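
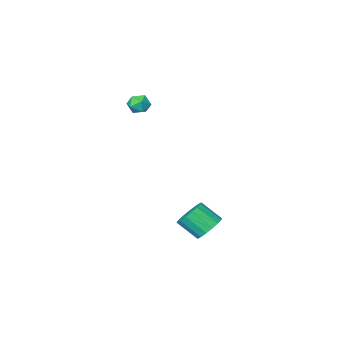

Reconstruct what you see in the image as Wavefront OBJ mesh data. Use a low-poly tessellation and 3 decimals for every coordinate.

v -2.666 -3.057 2.798
v -2.103 -3.015 3.145
v -2.337 -3.985 2.375
v -1.774 -3.943 2.722
v -2.348 -4.053 3.034
v -2.551 -3.479 3.295
v -1.889 -3.521 2.225
v -2.092 -2.947 2.486
v -1.623 -3.302 2.79
v -1.907 -3.63 3.291
v -2.533 -3.37 2.229
v -2.817 -3.698 2.73
v -3.545 1.04 -4.18
v -2.81 1.176 -4.604
v -2.139 0.356 -3.704
v -2.875 0.22 -3.28
v -2.819 1.477 -4.324
v -2.148 0.657 -3.424
v -2.994 1.678 -4.01
v -2.323 0.858 -3.11
v -3.296 1.732 -3.735
v -2.625 0.913 -2.835
v -3.655 1.628 -3.563
v -2.984 0.809 -2.663
v -3.989 1.39 -3.531
v -3.318 0.57 -2.631
v -4.221 1.071 -3.649
v -3.55 0.251 -2.748
v -4.298 0.745 -3.888
v -3.627 -0.075 -2.987
v -4.203 0.486 -4.194
v -3.533 -0.333 -3.293
v -3.958 0.355 -4.497
v -3.287 -0.465 -3.596
v -3.618 0.38 -4.727
v -2.947 -0.44 -3.827
v -3.261 0.557 -4.832
v -2.59 -0.263 -3.932
v -2.969 0.844 -4.788
v -2.299 0.024 -3.888
f 1 12 6
f 1 6 2
f 1 2 8
f 1 8 11
f 1 11 12
f 2 6 10
f 6 12 5
f 12 11 3
f 11 8 7
f 8 2 9
f 4 10 5
f 4 5 3
f 4 3 7
f 4 7 9
f 4 9 10
f 5 10 6
f 3 5 12
f 7 3 11
f 9 7 8
f 10 9 2
f 14 13 17
f 14 17 15
f 15 17 18
f 15 18 16
f 17 13 19
f 17 19 18
f 18 19 20
f 18 20 16
f 19 13 21
f 19 21 20
f 20 21 22
f 20 22 16
f 21 13 23
f 21 23 22
f 22 23 24
f 22 24 16
f 23 13 25
f 23 25 24
f 24 25 26
f 24 26 16
f 25 13 27
f 25 27 26
f 26 27 28
f 26 28 16
f 27 13 29
f 27 29 28
f 28 29 30
f 28 30 16
f 29 13 31
f 29 31 30
f 30 31 32
f 30 32 16
f 31 13 33
f 31 33 32
f 32 33 34
f 32 34 16
f 33 13 35
f 33 35 34
f 34 35 36
f 34 36 16
f 35 13 37
f 35 37 36
f 36 37 38
f 36 38 16
f 37 13 39
f 37 39 38
f 38 39 40
f 38 40 16
f 39 13 14
f 39 14 40
f 40 14 15
f 40 15 16



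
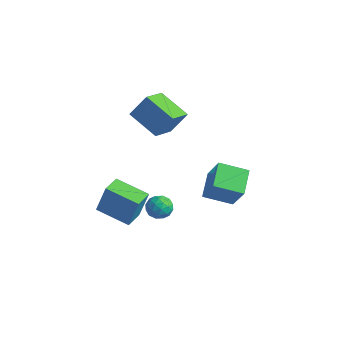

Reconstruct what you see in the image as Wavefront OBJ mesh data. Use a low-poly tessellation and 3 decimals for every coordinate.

v 1.12 -0.741 -2.605
v 1.741 -1.155 -2.218
v 0.239 -1.705 -2.222
v 0.86 -2.119 -1.835
v 0.59 -1.383 -1.528
v 1.135 -0.788 -1.766
v 0.845 -2.072 -2.674
v 1.39 -1.477 -2.912
v 1.571 -1.978 -2.261
v 1.414 -1.552 -1.553
v 0.566 -1.308 -2.887
v 0.409 -0.882 -2.179
v 1.508 -0.864 -2.445
v 0.472 -1.996 -1.995
v 0.314 -1.564 -1.815
v 0.679 -1.808 -1.587
v 1.152 -0.648 -2.179
v 1.517 -0.891 -1.952
v 0.84 -1.025 -1.546
v 0.463 -1.969 -2.488
v 0.828 -2.212 -2.261
v 1.301 -1.052 -2.853
v 1.666 -1.296 -2.625
v 1.14 -1.835 -2.894
v 1.773 -1.591 -2.243
v 1.255 -2.157 -2.018
v 1.246 -2.13 -2.511
v 1.567 -1.78 -2.651
v 1.681 -1.34 -1.827
v 1.163 -1.907 -1.601
v 1.004 -1.475 -1.421
v 1.325 -1.124 -1.561
v 1.581 -1.824 -1.852
v 0.817 -0.953 -2.839
v 0.299 -1.52 -2.613
v 0.655 -1.736 -2.879
v 0.976 -1.385 -3.019
v 0.725 -0.703 -2.422
v 0.207 -1.269 -2.197
v 0.413 -1.08 -1.789
v 0.734 -0.73 -1.929
v 0.399 -1.036 -2.588
v -3.282 -2.485 -4.356
v -2.739 -2.193 -2.359
v -3.785 -1.265 -4.398
v -3.241 -0.973 -2.401
v -1.339 -1.707 -4.999
v -0.795 -1.415 -3.002
v -1.841 -0.487 -5.041
v -1.298 -0.195 -3.044
v 1.658 1.197 -2.292
v 2.778 0.974 -0.626
v 0.716 2.488 -1.485
v 1.836 2.265 0.181
v 2.844 2.455 -2.921
v 3.964 2.232 -1.255
v 1.902 3.746 -2.114
v 3.022 3.523 -0.448
v -1.492 1.64 1.378
v -0.96 0.034 2.021
v -3.42 1.387 2.341
v -2.888 -0.219 2.984
v -0.892 2.399 2.776
v -0.36 0.793 3.419
v -2.82 2.146 3.739
v -2.288 0.54 4.382
f 1 38 17
f 38 12 41
f 17 41 6
f 38 41 17
f 1 17 13
f 17 6 18
f 13 18 2
f 17 18 13
f 1 13 22
f 13 2 23
f 22 23 8
f 13 23 22
f 1 22 34
f 22 8 37
f 34 37 11
f 22 37 34
f 1 34 38
f 34 11 42
f 38 42 12
f 34 42 38
f 2 18 29
f 18 6 32
f 29 32 10
f 18 32 29
f 6 41 19
f 41 12 40
f 19 40 5
f 41 40 19
f 12 42 39
f 42 11 35
f 39 35 3
f 42 35 39
f 11 37 36
f 37 8 24
f 36 24 7
f 37 24 36
f 8 23 28
f 23 2 25
f 28 25 9
f 23 25 28
f 4 30 16
f 30 10 31
f 16 31 5
f 30 31 16
f 4 16 14
f 16 5 15
f 14 15 3
f 16 15 14
f 4 14 21
f 14 3 20
f 21 20 7
f 14 20 21
f 4 21 26
f 21 7 27
f 26 27 9
f 21 27 26
f 4 26 30
f 26 9 33
f 30 33 10
f 26 33 30
f 5 31 19
f 31 10 32
f 19 32 6
f 31 32 19
f 3 15 39
f 15 5 40
f 39 40 12
f 15 40 39
f 7 20 36
f 20 3 35
f 36 35 11
f 20 35 36
f 9 27 28
f 27 7 24
f 28 24 8
f 27 24 28
f 10 33 29
f 33 9 25
f 29 25 2
f 33 25 29
f 44 46 43
f 47 44 43
f 43 46 45
f 45 47 43
f 44 50 46
f 48 44 47
f 48 50 44
f 46 50 45
f 49 47 45
f 45 50 49
f 49 48 47
f 50 48 49
f 52 54 51
f 55 52 51
f 51 54 53
f 53 55 51
f 52 58 54
f 56 52 55
f 56 58 52
f 54 58 53
f 57 55 53
f 53 58 57
f 57 56 55
f 58 56 57
f 60 62 59
f 63 60 59
f 59 62 61
f 61 63 59
f 60 66 62
f 64 60 63
f 64 66 60
f 62 66 61
f 65 63 61
f 61 66 65
f 65 64 63
f 66 64 65



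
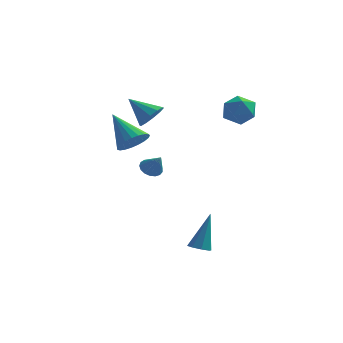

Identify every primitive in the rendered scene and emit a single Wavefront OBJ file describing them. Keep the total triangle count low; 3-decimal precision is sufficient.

v 1.595 -3.387 -2.94
v 2.129 -3.638 -2.925
v 1.945 -2.533 -1.02
v 2.137 -3.226 -3.11
v 1.828 -2.908 -3.195
v 1.383 -2.87 -3.131
v 1.062 -3.135 -2.955
v 1.053 -3.547 -2.77
v 1.362 -3.865 -2.685
v 1.808 -3.903 -2.749
v -1.833 -2.311 3.258
v -1.138 -2.148 3.79
v -3.087 -1.409 4.622
v -1.147 -1.843 3.58
v -1.275 -1.619 3.314
v -1.5 -1.515 3.039
v -1.782 -1.548 2.802
v -2.073 -1.713 2.643
v -2.322 -1.982 2.591
v -2.487 -2.307 2.654
v -2.539 -2.633 2.822
v -2.469 -2.903 3.065
v -2.289 -3.071 3.341
v -2.03 -3.107 3.603
v -1.737 -3.006 3.806
v -1.461 -2.784 3.913
v -1.249 -2.481 3.908
v -2.337 3.389 2.71
v -1.932 2.956 3.347
v -3.623 3.691 3.73
v -1.786 3.473 3.379
v -1.851 3.957 3.155
v -2.1 4.225 2.761
v -2.44 4.174 2.347
v -2.741 3.822 2.072
v -2.887 3.306 2.041
v -2.822 2.821 2.265
v -2.573 2.554 2.659
v -2.233 2.605 3.072
v 1.368 3.851 3.598
v 1.971 3.791 4.379
v 2.329 2.869 2.781
v 2.932 2.809 3.562
v 2.034 2.397 3.597
v 1.44 3.004 4.103
v 2.86 3.656 3.057
v 2.266 4.263 3.563
v 2.893 3.67 4.045
v 2.382 2.892 4.379
v 1.918 3.768 2.781
v 1.407 2.99 3.115
v -1.198 -1.436 1.25
v -0.669 -1.307 0.975
v -0.602 -1.884 2.19
v -0.729 -1.066 1.128
v -0.897 -0.909 1.309
v -1.133 -0.874 1.477
v -1.385 -0.967 1.592
v -1.594 -1.167 1.629
v -1.712 -1.429 1.579
v -1.713 -1.693 1.454
v -1.596 -1.898 1.282
v -1.387 -1.997 1.103
v -1.136 -1.968 0.957
v -0.899 -1.816 0.879
v -0.731 -1.578 0.885
f 2 1 4
f 2 4 3
f 4 1 5
f 4 5 3
f 5 1 6
f 5 6 3
f 6 1 7
f 6 7 3
f 7 1 8
f 7 8 3
f 8 1 9
f 8 9 3
f 9 1 10
f 9 10 3
f 10 1 2
f 10 2 3
f 12 11 14
f 12 14 13
f 14 11 15
f 14 15 13
f 15 11 16
f 15 16 13
f 16 11 17
f 16 17 13
f 17 11 18
f 17 18 13
f 18 11 19
f 18 19 13
f 19 11 20
f 19 20 13
f 20 11 21
f 20 21 13
f 21 11 22
f 21 22 13
f 22 11 23
f 22 23 13
f 23 11 24
f 23 24 13
f 24 11 25
f 24 25 13
f 25 11 26
f 25 26 13
f 26 11 27
f 26 27 13
f 27 11 12
f 27 12 13
f 29 28 31
f 29 31 30
f 31 28 32
f 31 32 30
f 32 28 33
f 32 33 30
f 33 28 34
f 33 34 30
f 34 28 35
f 34 35 30
f 35 28 36
f 35 36 30
f 36 28 37
f 36 37 30
f 37 28 38
f 37 38 30
f 38 28 39
f 38 39 30
f 39 28 29
f 39 29 30
f 40 51 45
f 40 45 41
f 40 41 47
f 40 47 50
f 40 50 51
f 41 45 49
f 45 51 44
f 51 50 42
f 50 47 46
f 47 41 48
f 43 49 44
f 43 44 42
f 43 42 46
f 43 46 48
f 43 48 49
f 44 49 45
f 42 44 51
f 46 42 50
f 48 46 47
f 49 48 41
f 53 52 55
f 53 55 54
f 55 52 56
f 55 56 54
f 56 52 57
f 56 57 54
f 57 52 58
f 57 58 54
f 58 52 59
f 58 59 54
f 59 52 60
f 59 60 54
f 60 52 61
f 60 61 54
f 61 52 62
f 61 62 54
f 62 52 63
f 62 63 54
f 63 52 64
f 63 64 54
f 64 52 65
f 64 65 54
f 65 52 66
f 65 66 54
f 66 52 53
f 66 53 54



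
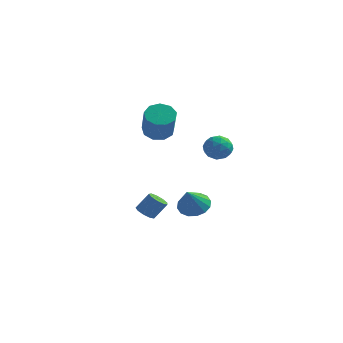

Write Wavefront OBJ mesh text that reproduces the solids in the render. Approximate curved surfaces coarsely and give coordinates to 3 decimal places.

v 0.681 -2.675 -2.105
v 1.056 -2.331 -2.475
v 1.675 -1.941 -1.486
v 1.299 -2.285 -1.115
v 0.715 -2.098 -2.354
v 1.333 -1.707 -1.365
v 0.358 -2.135 -2.116
v 0.976 -1.744 -1.127
v 0.151 -2.424 -1.873
v 0.77 -2.034 -0.883
v 0.193 -2.832 -1.738
v 0.811 -2.441 -0.749
v 0.463 -3.166 -1.775
v 1.081 -2.775 -0.786
v 0.835 -3.27 -1.966
v 1.453 -2.88 -0.977
v 1.134 -3.096 -2.222
v 1.753 -2.706 -1.233
v 1.222 -2.725 -2.423
v 1.84 -2.335 -1.434
v 1.133 3.429 -3.89
v 1.593 2.713 -4.434
v 1.127 2.331 -2.45
v 1.981 2.992 -4.22
v 2.141 3.387 -3.918
v 2.032 3.793 -3.608
v 1.681 4.102 -3.374
v 1.183 4.231 -3.278
v 0.672 4.144 -3.345
v 0.284 3.866 -3.559
v 0.124 3.471 -3.861
v 0.234 3.064 -4.171
v 0.584 2.755 -4.405
v 1.082 2.627 -4.501
v -0.172 1.235 2.66
v 0.587 1.752 2.723
v 1.17 0.702 4.322
v 0.412 0.185 4.26
v 0.123 2.009 3.061
v 0.706 0.959 4.66
v -0.479 1.904 3.212
v 0.104 0.854 4.811
v -0.937 1.486 3.104
v -0.354 0.436 4.704
v -1.037 0.951 2.789
v -0.454 -0.099 4.389
v -0.732 0.548 2.414
v -0.149 -0.502 4.013
v -0.165 0.467 2.154
v 0.419 -0.583 3.753
v 0.399 0.745 2.131
v 0.983 -0.305 3.73
v 0.696 1.253 2.355
v 1.279 0.203 3.955
v 2.423 4.59 0.377
v 3.224 4.176 0.585
v 1.676 3.384 0.855
v 2.477 2.97 1.063
v 2.19 3.698 1.557
v 2.652 4.444 1.261
v 2.248 3.116 0.179
v 2.71 3.862 -0.117
v 3.116 3.265 0.463
v 3.08 3.625 1.314
v 1.82 3.935 0.126
v 1.784 4.295 0.977
v 2.889 4.489 0.439
v 2.011 3.071 1.001
v 1.842 3.499 1.291
v 2.313 3.256 1.414
v 2.553 4.646 0.836
v 3.024 4.403 0.959
v 2.416 4.122 1.53
v 1.876 3.157 0.481
v 2.347 2.914 0.604
v 2.587 4.304 0.026
v 3.058 4.061 0.149
v 2.484 3.438 -0.09
v 3.296 3.71 0.489
v 2.857 3.001 0.77
v 2.722 3.087 0.251
v 2.994 3.525 0.077
v 3.275 3.922 0.99
v 2.836 3.213 1.271
v 2.668 3.641 1.561
v 2.939 4.079 1.388
v 3.212 3.386 0.918
v 2.064 4.347 0.169
v 1.625 3.638 0.45
v 1.961 3.481 0.052
v 2.232 3.919 -0.121
v 2.043 4.559 0.67
v 1.604 3.85 0.951
v 1.906 4.035 1.363
v 2.178 4.473 1.189
v 1.688 4.174 0.522
f 2 1 5
f 2 5 3
f 3 5 6
f 3 6 4
f 5 1 7
f 5 7 6
f 6 7 8
f 6 8 4
f 7 1 9
f 7 9 8
f 8 9 10
f 8 10 4
f 9 1 11
f 9 11 10
f 10 11 12
f 10 12 4
f 11 1 13
f 11 13 12
f 12 13 14
f 12 14 4
f 13 1 15
f 13 15 14
f 14 15 16
f 14 16 4
f 15 1 17
f 15 17 16
f 16 17 18
f 16 18 4
f 17 1 19
f 17 19 18
f 18 19 20
f 18 20 4
f 19 1 2
f 19 2 20
f 20 2 3
f 20 3 4
f 22 21 24
f 22 24 23
f 24 21 25
f 24 25 23
f 25 21 26
f 25 26 23
f 26 21 27
f 26 27 23
f 27 21 28
f 27 28 23
f 28 21 29
f 28 29 23
f 29 21 30
f 29 30 23
f 30 21 31
f 30 31 23
f 31 21 32
f 31 32 23
f 32 21 33
f 32 33 23
f 33 21 34
f 33 34 23
f 34 21 22
f 34 22 23
f 36 35 39
f 36 39 37
f 37 39 40
f 37 40 38
f 39 35 41
f 39 41 40
f 40 41 42
f 40 42 38
f 41 35 43
f 41 43 42
f 42 43 44
f 42 44 38
f 43 35 45
f 43 45 44
f 44 45 46
f 44 46 38
f 45 35 47
f 45 47 46
f 46 47 48
f 46 48 38
f 47 35 49
f 47 49 48
f 48 49 50
f 48 50 38
f 49 35 51
f 49 51 50
f 50 51 52
f 50 52 38
f 51 35 53
f 51 53 52
f 52 53 54
f 52 54 38
f 53 35 36
f 53 36 54
f 54 36 37
f 54 37 38
f 55 92 71
f 92 66 95
f 71 95 60
f 92 95 71
f 55 71 67
f 71 60 72
f 67 72 56
f 71 72 67
f 55 67 76
f 67 56 77
f 76 77 62
f 67 77 76
f 55 76 88
f 76 62 91
f 88 91 65
f 76 91 88
f 55 88 92
f 88 65 96
f 92 96 66
f 88 96 92
f 56 72 83
f 72 60 86
f 83 86 64
f 72 86 83
f 60 95 73
f 95 66 94
f 73 94 59
f 95 94 73
f 66 96 93
f 96 65 89
f 93 89 57
f 96 89 93
f 65 91 90
f 91 62 78
f 90 78 61
f 91 78 90
f 62 77 82
f 77 56 79
f 82 79 63
f 77 79 82
f 58 84 70
f 84 64 85
f 70 85 59
f 84 85 70
f 58 70 68
f 70 59 69
f 68 69 57
f 70 69 68
f 58 68 75
f 68 57 74
f 75 74 61
f 68 74 75
f 58 75 80
f 75 61 81
f 80 81 63
f 75 81 80
f 58 80 84
f 80 63 87
f 84 87 64
f 80 87 84
f 59 85 73
f 85 64 86
f 73 86 60
f 85 86 73
f 57 69 93
f 69 59 94
f 93 94 66
f 69 94 93
f 61 74 90
f 74 57 89
f 90 89 65
f 74 89 90
f 63 81 82
f 81 61 78
f 82 78 62
f 81 78 82
f 64 87 83
f 87 63 79
f 83 79 56
f 87 79 83



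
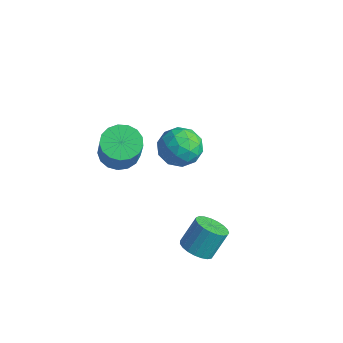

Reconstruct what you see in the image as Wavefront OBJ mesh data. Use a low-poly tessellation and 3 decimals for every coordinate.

v -0.229 -1.916 2.637
v 0.38 -1.338 2.505
v 1.099 -1.766 3.951
v 0.489 -2.344 4.083
v 0.093 -1.133 2.708
v 0.812 -1.561 4.154
v -0.267 -1.107 2.895
v 0.452 -1.535 4.341
v -0.619 -1.267 3.023
v 0.1 -1.694 4.469
v -0.882 -1.575 3.063
v -0.163 -2.003 4.508
v -0.995 -1.961 3.005
v -0.276 -2.389 4.45
v -0.933 -2.337 2.862
v -0.214 -2.765 4.308
v -0.709 -2.617 2.669
v 0.01 -3.045 4.114
v -0.376 -2.736 2.468
v 0.343 -3.164 3.913
v -0.009 -2.667 2.306
v 0.709 -3.095 3.751
v 0.307 -2.426 2.22
v 1.026 -2.854 3.665
v 0.5 -2.069 2.229
v 1.219 -2.496 3.675
v 0.527 -1.676 2.332
v 1.246 -2.104 3.778
v -1.975 2.944 -0.242
v -1.083 2.761 0.241
v -1.717 1.619 -1.221
v -0.825 1.436 -0.738
v -1.718 1.297 -0.242
v -1.877 2.116 0.363
v -0.923 2.264 -1.343
v -1.082 3.083 -0.738
v -0.433 2.341 -0.439
v -0.925 1.743 0.241
v -1.875 2.637 -1.221
v -2.367 2.039 -0.541
v -1.551 2.969 0.085
v -1.249 1.411 -1.065
v -1.773 1.33 -0.774
v -1.249 1.222 -0.49
v -2.018 2.59 0.157
v -1.494 2.482 0.441
v -1.868 1.621 0.157
v -1.306 1.898 -1.421
v -0.782 1.79 -1.137
v -1.551 3.158 -0.49
v -1.027 3.05 -0.206
v -0.932 2.759 -1.137
v -0.645 2.614 -0.03
v -0.494 1.835 -0.606
v -0.551 2.322 -0.961
v -0.645 2.804 -0.606
v -0.934 2.262 0.369
v -0.783 1.484 -0.206
v -1.308 1.402 0.085
v -1.401 1.883 0.441
v -0.552 2.015 -0.031
v -2.017 2.896 -0.774
v -1.866 2.118 -1.349
v -1.399 2.497 -1.421
v -1.492 2.978 -1.065
v -2.306 2.545 -0.374
v -2.155 1.766 -0.95
v -2.155 1.576 -0.374
v -2.249 2.058 -0.019
v -2.248 2.365 -0.949
v 3.475 -1.076 -1.388
v 3.923 -1.574 -1.074
v 3.993 -0.823 0.021
v 3.545 -0.324 -0.292
v 4.123 -1.388 -1.215
v 4.194 -0.637 -0.12
v 4.211 -1.148 -1.386
v 4.282 -0.396 -0.29
v 4.172 -0.895 -1.557
v 4.243 -0.143 -0.461
v 4.012 -0.673 -1.698
v 4.083 0.078 -0.603
v 3.76 -0.521 -1.786
v 3.83 0.23 -0.691
v 3.458 -0.465 -1.805
v 3.528 0.286 -0.71
v 3.159 -0.514 -1.752
v 3.229 0.237 -0.657
v 2.914 -0.661 -1.636
v 2.985 0.09 -0.541
v 2.767 -0.879 -1.477
v 2.837 -0.128 -0.381
v 2.742 -1.131 -1.302
v 2.812 -0.38 -0.207
v 2.843 -1.374 -1.142
v 2.914 -0.623 -0.047
v 3.054 -1.565 -1.025
v 3.125 -0.814 0.07
v 3.338 -1.671 -0.97
v 3.408 -0.92 0.125
v 3.645 -1.675 -0.988
v 3.716 -0.923 0.107
f 2 1 5
f 2 5 3
f 3 5 6
f 3 6 4
f 5 1 7
f 5 7 6
f 6 7 8
f 6 8 4
f 7 1 9
f 7 9 8
f 8 9 10
f 8 10 4
f 9 1 11
f 9 11 10
f 10 11 12
f 10 12 4
f 11 1 13
f 11 13 12
f 12 13 14
f 12 14 4
f 13 1 15
f 13 15 14
f 14 15 16
f 14 16 4
f 15 1 17
f 15 17 16
f 16 17 18
f 16 18 4
f 17 1 19
f 17 19 18
f 18 19 20
f 18 20 4
f 19 1 21
f 19 21 20
f 20 21 22
f 20 22 4
f 21 1 23
f 21 23 22
f 22 23 24
f 22 24 4
f 23 1 25
f 23 25 24
f 24 25 26
f 24 26 4
f 25 1 27
f 25 27 26
f 26 27 28
f 26 28 4
f 27 1 2
f 27 2 28
f 28 2 3
f 28 3 4
f 29 66 45
f 66 40 69
f 45 69 34
f 66 69 45
f 29 45 41
f 45 34 46
f 41 46 30
f 45 46 41
f 29 41 50
f 41 30 51
f 50 51 36
f 41 51 50
f 29 50 62
f 50 36 65
f 62 65 39
f 50 65 62
f 29 62 66
f 62 39 70
f 66 70 40
f 62 70 66
f 30 46 57
f 46 34 60
f 57 60 38
f 46 60 57
f 34 69 47
f 69 40 68
f 47 68 33
f 69 68 47
f 40 70 67
f 70 39 63
f 67 63 31
f 70 63 67
f 39 65 64
f 65 36 52
f 64 52 35
f 65 52 64
f 36 51 56
f 51 30 53
f 56 53 37
f 51 53 56
f 32 58 44
f 58 38 59
f 44 59 33
f 58 59 44
f 32 44 42
f 44 33 43
f 42 43 31
f 44 43 42
f 32 42 49
f 42 31 48
f 49 48 35
f 42 48 49
f 32 49 54
f 49 35 55
f 54 55 37
f 49 55 54
f 32 54 58
f 54 37 61
f 58 61 38
f 54 61 58
f 33 59 47
f 59 38 60
f 47 60 34
f 59 60 47
f 31 43 67
f 43 33 68
f 67 68 40
f 43 68 67
f 35 48 64
f 48 31 63
f 64 63 39
f 48 63 64
f 37 55 56
f 55 35 52
f 56 52 36
f 55 52 56
f 38 61 57
f 61 37 53
f 57 53 30
f 61 53 57
f 72 71 75
f 72 75 73
f 73 75 76
f 73 76 74
f 75 71 77
f 75 77 76
f 76 77 78
f 76 78 74
f 77 71 79
f 77 79 78
f 78 79 80
f 78 80 74
f 79 71 81
f 79 81 80
f 80 81 82
f 80 82 74
f 81 71 83
f 81 83 82
f 82 83 84
f 82 84 74
f 83 71 85
f 83 85 84
f 84 85 86
f 84 86 74
f 85 71 87
f 85 87 86
f 86 87 88
f 86 88 74
f 87 71 89
f 87 89 88
f 88 89 90
f 88 90 74
f 89 71 91
f 89 91 90
f 90 91 92
f 90 92 74
f 91 71 93
f 91 93 92
f 92 93 94
f 92 94 74
f 93 71 95
f 93 95 94
f 94 95 96
f 94 96 74
f 95 71 97
f 95 97 96
f 96 97 98
f 96 98 74
f 97 71 99
f 97 99 98
f 98 99 100
f 98 100 74
f 99 71 101
f 99 101 100
f 100 101 102
f 100 102 74
f 101 71 72
f 101 72 102
f 102 72 73
f 102 73 74



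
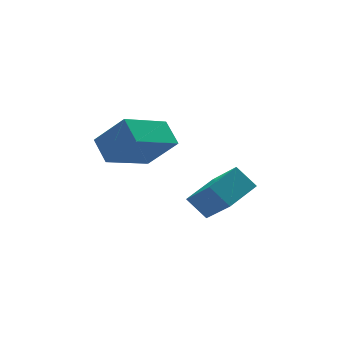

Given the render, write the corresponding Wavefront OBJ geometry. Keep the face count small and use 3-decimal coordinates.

v -0.426 3.56 -4.754
v -0.136 2.249 -3.496
v -0.933 4.183 -3.988
v -0.643 2.872 -2.73
v 0.923 4.208 -4.39
v 1.213 2.897 -3.132
v 0.416 4.831 -3.624
v 0.706 3.52 -2.366
v -4.393 3.137 -0.752
v -3.578 2.379 0.453
v -4.442 4.077 -0.127
v -3.628 3.319 1.078
v -2.572 3.781 -1.578
v -1.758 3.023 -0.373
v -2.622 4.721 -0.953
v -1.807 3.963 0.252
f 2 4 1
f 5 2 1
f 1 4 3
f 3 5 1
f 2 8 4
f 6 2 5
f 6 8 2
f 4 8 3
f 7 5 3
f 3 8 7
f 7 6 5
f 8 6 7
f 10 12 9
f 13 10 9
f 9 12 11
f 11 13 9
f 10 16 12
f 14 10 13
f 14 16 10
f 12 16 11
f 15 13 11
f 11 16 15
f 15 14 13
f 16 14 15



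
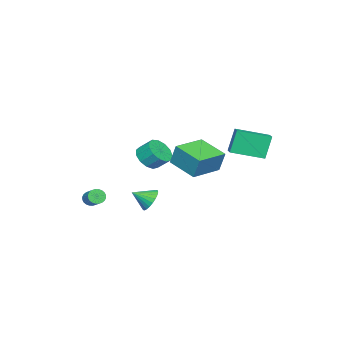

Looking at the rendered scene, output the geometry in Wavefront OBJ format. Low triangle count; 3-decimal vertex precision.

v -3.527 -2.638 0.19
v -3.12 -2.073 -0.426
v -3.166 -1.256 0.294
v -3.573 -1.822 0.91
v -3.637 -2.031 -0.506
v -3.682 -1.214 0.214
v -4.118 -2.182 -0.365
v -4.163 -1.365 0.355
v -4.412 -2.478 -0.048
v -4.457 -1.661 0.673
v -4.425 -2.825 0.345
v -4.47 -2.008 1.065
v -4.153 -3.113 0.688
v -4.198 -2.296 1.409
v -3.683 -3.25 0.874
v -3.728 -2.433 1.594
v -3.163 -3.193 0.842
v -3.208 -2.376 1.562
v -2.758 -2.96 0.603
v -2.804 -2.143 1.323
v -2.598 -2.625 0.233
v -2.644 -1.808 0.953
v -2.733 -2.294 -0.151
v -2.779 -1.477 0.569
v 2.262 0.598 -0.314
v 2.941 0.741 -0.69
v 2.778 -0.258 0.294
v 2.966 0.929 -0.447
v 2.884 1.067 -0.183
v 2.707 1.133 0.06
v 2.462 1.117 0.247
v 2.187 1.023 0.348
v 1.923 0.864 0.348
v 1.71 0.664 0.248
v 1.582 0.454 0.062
v 1.557 0.267 -0.181
v 1.639 0.129 -0.444
v 1.816 0.063 -0.688
v 2.061 0.079 -0.875
v 2.337 0.173 -0.976
v 2.601 0.332 -0.976
v 2.813 0.532 -0.876
v 3.151 -2.55 -0.462
v 3.447 -2.495 -0.874
v 4.045 -1.794 -0.35
v 3.749 -1.85 0.062
v 3.309 -2.354 -0.905
v 3.907 -1.653 -0.381
v 3.148 -2.243 -0.869
v 3.746 -1.543 -0.345
v 2.987 -2.179 -0.771
v 3.585 -1.479 -0.247
v 2.851 -2.172 -0.626
v 3.449 -1.471 -0.102
v 2.761 -2.222 -0.456
v 3.359 -1.521 0.068
v 2.73 -2.322 -0.287
v 3.328 -1.621 0.237
v 2.763 -2.457 -0.144
v 3.361 -1.756 0.38
v 2.855 -2.606 -0.05
v 3.453 -1.905 0.474
v 2.993 -2.747 -0.019
v 3.591 -2.046 0.505
v 3.154 -2.857 -0.055
v 3.752 -2.157 0.469
v 3.315 -2.921 -0.153
v 3.913 -2.221 0.371
v 3.451 -2.929 -0.298
v 4.049 -2.228 0.226
v 3.541 -2.879 -0.468
v 4.139 -2.178 0.056
v 3.572 -2.779 -0.637
v 4.17 -2.078 -0.113
v 3.539 -2.644 -0.78
v 4.137 -1.943 -0.256
v -5.012 -0.305 0.3
v -4.891 0.129 1.668
v -4.415 1.478 -0.319
v -4.294 1.912 1.049
v -3.046 -0.952 0.331
v -2.925 -0.518 1.699
v -2.449 0.831 -0.288
v -2.328 1.265 1.08
v -4.427 4.157 1.206
v -4.93 4.338 2.735
v -3.742 4.612 1.377
v -4.246 4.794 2.906
v -3.434 2.466 1.734
v -3.938 2.648 3.263
v -2.75 2.922 1.905
v -3.253 3.103 3.434
f 2 1 5
f 2 5 3
f 3 5 6
f 3 6 4
f 5 1 7
f 5 7 6
f 6 7 8
f 6 8 4
f 7 1 9
f 7 9 8
f 8 9 10
f 8 10 4
f 9 1 11
f 9 11 10
f 10 11 12
f 10 12 4
f 11 1 13
f 11 13 12
f 12 13 14
f 12 14 4
f 13 1 15
f 13 15 14
f 14 15 16
f 14 16 4
f 15 1 17
f 15 17 16
f 16 17 18
f 16 18 4
f 17 1 19
f 17 19 18
f 18 19 20
f 18 20 4
f 19 1 21
f 19 21 20
f 20 21 22
f 20 22 4
f 21 1 23
f 21 23 22
f 22 23 24
f 22 24 4
f 23 1 2
f 23 2 24
f 24 2 3
f 24 3 4
f 26 25 28
f 26 28 27
f 28 25 29
f 28 29 27
f 29 25 30
f 29 30 27
f 30 25 31
f 30 31 27
f 31 25 32
f 31 32 27
f 32 25 33
f 32 33 27
f 33 25 34
f 33 34 27
f 34 25 35
f 34 35 27
f 35 25 36
f 35 36 27
f 36 25 37
f 36 37 27
f 37 25 38
f 37 38 27
f 38 25 39
f 38 39 27
f 39 25 40
f 39 40 27
f 40 25 41
f 40 41 27
f 41 25 42
f 41 42 27
f 42 25 26
f 42 26 27
f 44 43 47
f 44 47 45
f 45 47 48
f 45 48 46
f 47 43 49
f 47 49 48
f 48 49 50
f 48 50 46
f 49 43 51
f 49 51 50
f 50 51 52
f 50 52 46
f 51 43 53
f 51 53 52
f 52 53 54
f 52 54 46
f 53 43 55
f 53 55 54
f 54 55 56
f 54 56 46
f 55 43 57
f 55 57 56
f 56 57 58
f 56 58 46
f 57 43 59
f 57 59 58
f 58 59 60
f 58 60 46
f 59 43 61
f 59 61 60
f 60 61 62
f 60 62 46
f 61 43 63
f 61 63 62
f 62 63 64
f 62 64 46
f 63 43 65
f 63 65 64
f 64 65 66
f 64 66 46
f 65 43 67
f 65 67 66
f 66 67 68
f 66 68 46
f 67 43 69
f 67 69 68
f 68 69 70
f 68 70 46
f 69 43 71
f 69 71 70
f 70 71 72
f 70 72 46
f 71 43 73
f 71 73 72
f 72 73 74
f 72 74 46
f 73 43 75
f 73 75 74
f 74 75 76
f 74 76 46
f 75 43 44
f 75 44 76
f 76 44 45
f 76 45 46
f 78 80 77
f 81 78 77
f 77 80 79
f 79 81 77
f 78 84 80
f 82 78 81
f 82 84 78
f 80 84 79
f 83 81 79
f 79 84 83
f 83 82 81
f 84 82 83
f 86 88 85
f 89 86 85
f 85 88 87
f 87 89 85
f 86 92 88
f 90 86 89
f 90 92 86
f 88 92 87
f 91 89 87
f 87 92 91
f 91 90 89
f 92 90 91



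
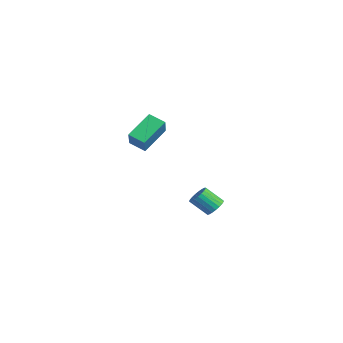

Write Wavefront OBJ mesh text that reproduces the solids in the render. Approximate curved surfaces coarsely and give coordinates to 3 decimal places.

v -0.968 -4.793 4.203
v -1.58 -3.223 5.299
v -1.858 -4.362 3.089
v -2.47 -2.792 4.184
v -0.13 -4.168 3.776
v -0.742 -2.598 4.871
v -1.02 -3.737 2.661
v -1.632 -2.167 3.757
v -2.806 1.661 -4.009
v -2.24 1.2 -4.037
v -2.908 0.319 -3.039
v -3.474 0.779 -3.011
v -2.157 1.389 -3.814
v -2.825 0.508 -2.816
v -2.186 1.625 -3.625
v -2.854 0.744 -2.627
v -2.322 1.867 -3.503
v -2.99 0.986 -2.505
v -2.542 2.074 -3.468
v -3.21 1.192 -2.47
v -2.807 2.208 -3.527
v -3.476 1.327 -2.528
v -3.073 2.249 -3.669
v -3.741 1.367 -2.67
v -3.292 2.187 -3.869
v -3.96 1.306 -2.871
v -3.427 2.035 -4.095
v -4.095 1.153 -3.096
v -3.455 1.818 -4.305
v -4.123 0.936 -3.307
v -3.37 1.573 -4.464
v -4.038 0.692 -3.466
v -3.188 1.344 -4.544
v -3.856 0.463 -3.546
v -2.94 1.17 -4.532
v -3.608 0.288 -3.534
v -2.669 1.08 -4.43
v -3.337 0.199 -3.432
v -2.421 1.091 -4.255
v -3.089 0.21 -3.256
f 2 4 1
f 5 2 1
f 1 4 3
f 3 5 1
f 2 8 4
f 6 2 5
f 6 8 2
f 4 8 3
f 7 5 3
f 3 8 7
f 7 6 5
f 8 6 7
f 10 9 13
f 10 13 11
f 11 13 14
f 11 14 12
f 13 9 15
f 13 15 14
f 14 15 16
f 14 16 12
f 15 9 17
f 15 17 16
f 16 17 18
f 16 18 12
f 17 9 19
f 17 19 18
f 18 19 20
f 18 20 12
f 19 9 21
f 19 21 20
f 20 21 22
f 20 22 12
f 21 9 23
f 21 23 22
f 22 23 24
f 22 24 12
f 23 9 25
f 23 25 24
f 24 25 26
f 24 26 12
f 25 9 27
f 25 27 26
f 26 27 28
f 26 28 12
f 27 9 29
f 27 29 28
f 28 29 30
f 28 30 12
f 29 9 31
f 29 31 30
f 30 31 32
f 30 32 12
f 31 9 33
f 31 33 32
f 32 33 34
f 32 34 12
f 33 9 35
f 33 35 34
f 34 35 36
f 34 36 12
f 35 9 37
f 35 37 36
f 36 37 38
f 36 38 12
f 37 9 39
f 37 39 38
f 38 39 40
f 38 40 12
f 39 9 10
f 39 10 40
f 40 10 11
f 40 11 12



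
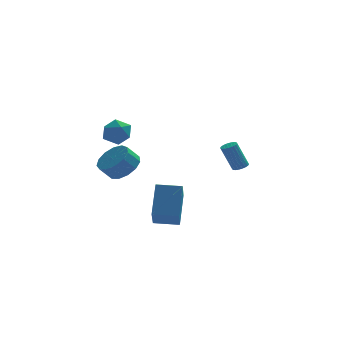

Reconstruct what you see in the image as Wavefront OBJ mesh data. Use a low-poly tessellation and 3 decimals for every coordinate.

v 3.797 1.901 -2.632
v 4.16 2.238 -2.507
v 3.485 2.355 -0.864
v 3.123 2.019 -0.988
v 3.993 2.37 -2.585
v 3.318 2.487 -0.942
v 3.787 2.41 -2.672
v 3.113 2.527 -1.029
v 3.583 2.348 -2.751
v 2.909 2.466 -1.108
v 3.422 2.199 -2.807
v 2.748 2.316 -1.164
v 3.335 1.99 -2.828
v 2.661 2.108 -1.184
v 3.339 1.764 -2.81
v 2.665 1.881 -1.166
v 3.435 1.565 -2.756
v 2.76 1.682 -1.113
v 3.602 1.433 -2.678
v 2.927 1.55 -1.035
v 3.807 1.393 -2.591
v 3.133 1.51 -0.948
v 4.011 1.454 -2.512
v 3.337 1.572 -0.869
v 4.172 1.604 -2.456
v 3.498 1.721 -0.813
v 4.259 1.812 -2.436
v 3.585 1.93 -0.792
v 4.255 2.039 -2.454
v 3.581 2.156 -0.81
v -4.171 -0.265 1.669
v -3.256 -0.068 1.677
v -3.864 -1.672 1.203
v -2.949 -1.475 1.211
v -3.422 -1.534 2.016
v -3.611 -0.664 2.304
v -3.509 -1.076 0.576
v -3.698 -0.206 0.864
v -2.847 -0.569 1.001
v -2.793 -0.852 1.891
v -4.327 -0.888 0.989
v -4.273 -1.171 1.879
v -1.802 -2.149 -5.008
v -2.107 -3.781 -3.656
v -1.391 -0.843 -3.338
v -1.696 -2.474 -1.986
v -0.384 -2.486 -5.094
v -0.689 -4.117 -3.742
v 0.027 -1.179 -3.424
v -0.278 -2.811 -2.072
v -3.418 -2.869 -0.426
v -2.829 -2.257 0.208
v -3.493 -2.438 1
v -4.082 -3.051 0.366
v -3.232 -1.897 -0.048
v -3.896 -2.078 0.745
v -3.693 -1.846 -0.423
v -4.358 -2.027 0.37
v -4.068 -2.119 -0.799
v -4.732 -2.301 -0.007
v -4.236 -2.631 -1.057
v -4.9 -2.813 -0.265
v -4.144 -3.219 -1.115
v -4.808 -3.4 -0.322
v -3.822 -3.695 -0.954
v -4.486 -3.877 -0.161
v -3.371 -3.909 -0.625
v -4.036 -4.091 0.167
v -2.936 -3.793 -0.234
v -3.6 -3.975 0.559
v -2.653 -3.384 0.097
v -3.317 -3.565 0.89
v -2.613 -2.811 0.261
v -3.278 -2.993 1.054
f 2 1 5
f 2 5 3
f 3 5 6
f 3 6 4
f 5 1 7
f 5 7 6
f 6 7 8
f 6 8 4
f 7 1 9
f 7 9 8
f 8 9 10
f 8 10 4
f 9 1 11
f 9 11 10
f 10 11 12
f 10 12 4
f 11 1 13
f 11 13 12
f 12 13 14
f 12 14 4
f 13 1 15
f 13 15 14
f 14 15 16
f 14 16 4
f 15 1 17
f 15 17 16
f 16 17 18
f 16 18 4
f 17 1 19
f 17 19 18
f 18 19 20
f 18 20 4
f 19 1 21
f 19 21 20
f 20 21 22
f 20 22 4
f 21 1 23
f 21 23 22
f 22 23 24
f 22 24 4
f 23 1 25
f 23 25 24
f 24 25 26
f 24 26 4
f 25 1 27
f 25 27 26
f 26 27 28
f 26 28 4
f 27 1 29
f 27 29 28
f 28 29 30
f 28 30 4
f 29 1 2
f 29 2 30
f 30 2 3
f 30 3 4
f 31 42 36
f 31 36 32
f 31 32 38
f 31 38 41
f 31 41 42
f 32 36 40
f 36 42 35
f 42 41 33
f 41 38 37
f 38 32 39
f 34 40 35
f 34 35 33
f 34 33 37
f 34 37 39
f 34 39 40
f 35 40 36
f 33 35 42
f 37 33 41
f 39 37 38
f 40 39 32
f 44 46 43
f 47 44 43
f 43 46 45
f 45 47 43
f 44 50 46
f 48 44 47
f 48 50 44
f 46 50 45
f 49 47 45
f 45 50 49
f 49 48 47
f 50 48 49
f 52 51 55
f 52 55 53
f 53 55 56
f 53 56 54
f 55 51 57
f 55 57 56
f 56 57 58
f 56 58 54
f 57 51 59
f 57 59 58
f 58 59 60
f 58 60 54
f 59 51 61
f 59 61 60
f 60 61 62
f 60 62 54
f 61 51 63
f 61 63 62
f 62 63 64
f 62 64 54
f 63 51 65
f 63 65 64
f 64 65 66
f 64 66 54
f 65 51 67
f 65 67 66
f 66 67 68
f 66 68 54
f 67 51 69
f 67 69 68
f 68 69 70
f 68 70 54
f 69 51 71
f 69 71 70
f 70 71 72
f 70 72 54
f 71 51 73
f 71 73 72
f 72 73 74
f 72 74 54
f 73 51 52
f 73 52 74
f 74 52 53
f 74 53 54



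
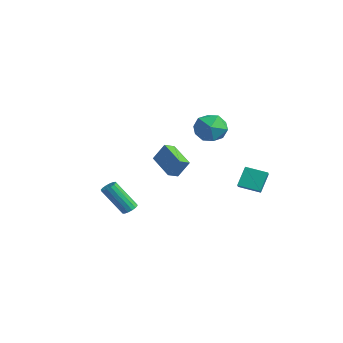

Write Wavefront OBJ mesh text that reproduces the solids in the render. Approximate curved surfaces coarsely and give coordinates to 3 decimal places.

v -0.579 -3.315 -3.366
v -0.305 -2.968 -3.057
v -1.026 -3.999 -1.264
v -1.301 -4.345 -1.574
v -0.556 -2.851 -3.091
v -1.278 -3.882 -1.298
v -0.814 -2.858 -3.198
v -1.535 -3.889 -1.406
v -1.009 -2.988 -3.351
v -1.73 -4.018 -1.559
v -1.089 -3.205 -3.508
v -1.81 -4.236 -1.716
v -1.032 -3.452 -3.627
v -1.753 -4.482 -1.834
v -0.854 -3.661 -3.676
v -1.575 -4.692 -1.883
v -0.602 -3.778 -3.642
v -1.324 -4.809 -1.849
v -0.345 -3.771 -3.534
v -1.066 -4.802 -1.742
v -0.15 -3.642 -3.381
v -0.871 -4.672 -1.589
v -0.07 -3.424 -3.224
v -0.791 -4.455 -1.432
v -0.127 -3.178 -3.106
v -0.848 -4.208 -1.313
v 1.22 2.858 -2.027
v 0.875 3.597 -0.791
v 0.499 3.345 -2.519
v 0.154 4.083 -1.284
v 2.146 3.877 -2.376
v 1.801 4.615 -1.141
v 1.425 4.363 -2.869
v 1.08 5.102 -1.633
v -1.063 0.143 -1.579
v -0.944 -0.592 -1.285
v -2.907 0.132 -0.859
v -2.788 -0.602 -0.565
v -0.612 0.682 -0.415
v -0.493 -0.052 -0.121
v -2.456 0.672 0.305
v -2.337 -0.063 0.599
v -3.871 5.07 1.035
v -2.746 4.545 0.875
v -4.754 3.275 0.725
v -3.629 2.75 0.565
v -3.973 3.16 1.696
v -3.428 4.269 1.888
v -4.072 3.551 -0.288
v -3.527 4.66 -0.096
v -2.871 3.606 0.058
v -2.81 3.364 1.284
v -4.69 4.456 0.316
v -4.629 4.214 1.542
f 2 1 5
f 2 5 3
f 3 5 6
f 3 6 4
f 5 1 7
f 5 7 6
f 6 7 8
f 6 8 4
f 7 1 9
f 7 9 8
f 8 9 10
f 8 10 4
f 9 1 11
f 9 11 10
f 10 11 12
f 10 12 4
f 11 1 13
f 11 13 12
f 12 13 14
f 12 14 4
f 13 1 15
f 13 15 14
f 14 15 16
f 14 16 4
f 15 1 17
f 15 17 16
f 16 17 18
f 16 18 4
f 17 1 19
f 17 19 18
f 18 19 20
f 18 20 4
f 19 1 21
f 19 21 20
f 20 21 22
f 20 22 4
f 21 1 23
f 21 23 22
f 22 23 24
f 22 24 4
f 23 1 25
f 23 25 24
f 24 25 26
f 24 26 4
f 25 1 2
f 25 2 26
f 26 2 3
f 26 3 4
f 28 30 27
f 31 28 27
f 27 30 29
f 29 31 27
f 28 34 30
f 32 28 31
f 32 34 28
f 30 34 29
f 33 31 29
f 29 34 33
f 33 32 31
f 34 32 33
f 36 38 35
f 39 36 35
f 35 38 37
f 37 39 35
f 36 42 38
f 40 36 39
f 40 42 36
f 38 42 37
f 41 39 37
f 37 42 41
f 41 40 39
f 42 40 41
f 43 54 48
f 43 48 44
f 43 44 50
f 43 50 53
f 43 53 54
f 44 48 52
f 48 54 47
f 54 53 45
f 53 50 49
f 50 44 51
f 46 52 47
f 46 47 45
f 46 45 49
f 46 49 51
f 46 51 52
f 47 52 48
f 45 47 54
f 49 45 53
f 51 49 50
f 52 51 44



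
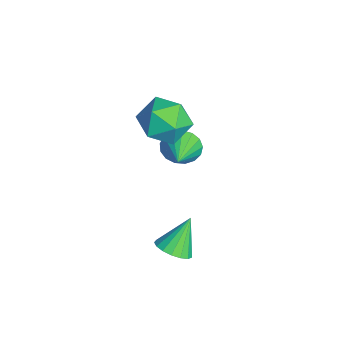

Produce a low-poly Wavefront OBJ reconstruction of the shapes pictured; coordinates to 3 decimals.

v -1.844 2.241 3.765
v -0.709 2.578 3.577
v -1.291 0.382 3.763
v -0.156 0.719 3.575
v -0.683 0.948 4.627
v -1.024 2.097 4.628
v -0.976 0.863 2.712
v -1.317 2.012 2.713
v -0.173 1.727 2.926
v 0.009 1.779 4.109
v -2.009 1.181 3.231
v -1.827 1.233 4.414
v 2.4 1.403 -1.229
v 3.079 1.242 -0.818
v 1.78 2.157 0.089
v 3.149 1.587 -0.982
v 3.047 1.889 -1.203
v 2.797 2.08 -1.43
v 2.456 2.115 -1.61
v 2.102 1.988 -1.704
v 1.816 1.727 -1.688
v 1.664 1.391 -1.568
v 1.68 1.058 -1.37
v 1.861 0.804 -1.139
v 2.166 0.688 -0.93
v 2.524 0.735 -0.788
v 2.853 0.935 -0.748
v -3.052 2.389 -0.36
v -2.698 2.898 -0.998
v -1.588 2.071 0.2
v -2.762 3.169 -0.676
v -2.893 3.261 -0.281
v -3.06 3.154 0.096
v -3.225 2.871 0.368
v -3.351 2.478 0.474
v -3.409 2.065 0.389
v -3.385 1.726 0.132
v -3.284 1.539 -0.237
v -3.131 1.547 -0.635
v -2.959 1.747 -0.969
v -2.809 2.095 -1.164
v -2.715 2.511 -1.174
f 1 12 6
f 1 6 2
f 1 2 8
f 1 8 11
f 1 11 12
f 2 6 10
f 6 12 5
f 12 11 3
f 11 8 7
f 8 2 9
f 4 10 5
f 4 5 3
f 4 3 7
f 4 7 9
f 4 9 10
f 5 10 6
f 3 5 12
f 7 3 11
f 9 7 8
f 10 9 2
f 14 13 16
f 14 16 15
f 16 13 17
f 16 17 15
f 17 13 18
f 17 18 15
f 18 13 19
f 18 19 15
f 19 13 20
f 19 20 15
f 20 13 21
f 20 21 15
f 21 13 22
f 21 22 15
f 22 13 23
f 22 23 15
f 23 13 24
f 23 24 15
f 24 13 25
f 24 25 15
f 25 13 26
f 25 26 15
f 26 13 27
f 26 27 15
f 27 13 14
f 27 14 15
f 29 28 31
f 29 31 30
f 31 28 32
f 31 32 30
f 32 28 33
f 32 33 30
f 33 28 34
f 33 34 30
f 34 28 35
f 34 35 30
f 35 28 36
f 35 36 30
f 36 28 37
f 36 37 30
f 37 28 38
f 37 38 30
f 38 28 39
f 38 39 30
f 39 28 40
f 39 40 30
f 40 28 41
f 40 41 30
f 41 28 42
f 41 42 30
f 42 28 29
f 42 29 30



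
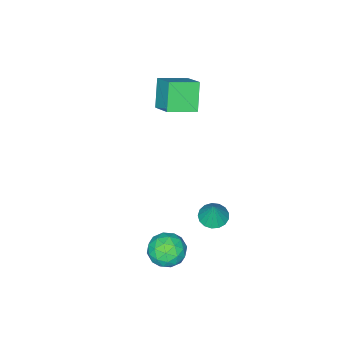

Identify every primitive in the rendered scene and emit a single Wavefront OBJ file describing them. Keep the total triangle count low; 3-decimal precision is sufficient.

v 2.031 3.505 -0.59
v 3.06 3.414 -0.95
v 1.66 1.906 -1.25
v 2.689 1.815 -1.61
v 2.481 1.794 -0.536
v 2.71 2.783 -0.128
v 2.01 2.537 -2.072
v 2.239 3.526 -1.664
v 3.047 2.816 -1.865
v 3.338 2.357 -0.916
v 1.382 2.963 -1.284
v 1.673 2.504 -0.335
v 2.578 3.6 -0.712
v 2.142 1.72 -1.488
v 2.019 1.708 -0.857
v 2.624 1.655 -1.068
v 2.373 3.229 -0.229
v 2.978 3.175 -0.441
v 2.637 2.223 -0.198
v 1.742 2.145 -1.759
v 2.347 2.091 -1.971
v 2.096 3.665 -1.132
v 2.701 3.612 -1.343
v 2.083 3.097 -2.002
v 3.175 3.195 -1.462
v 2.957 2.255 -1.849
v 2.558 2.68 -2.121
v 2.693 3.261 -1.881
v 3.346 2.925 -0.904
v 3.128 1.985 -1.292
v 3.006 1.973 -0.661
v 3.141 2.554 -0.421
v 3.338 2.574 -1.442
v 1.592 3.335 -0.908
v 1.374 2.395 -1.296
v 1.579 2.766 -1.779
v 1.714 3.347 -1.539
v 1.763 3.065 -0.351
v 1.545 2.125 -0.738
v 2.027 2.059 -0.319
v 2.162 2.64 -0.079
v 1.382 2.746 -0.758
v -0.218 3.464 0.454
v 0.55 3.552 0.247
v 0.118 3.796 1.846
v 0.401 3.902 0.2
v 0.111 4.152 0.211
v -0.254 4.244 0.277
v -0.612 4.157 0.384
v -0.879 3.912 0.507
v -0.995 3.564 0.618
v -0.933 3.194 0.691
v -0.707 2.885 0.71
v -0.369 2.709 0.67
v 0.003 2.706 0.581
v 0.325 2.877 0.462
v 0.522 3.182 0.342
v -4.481 -2.578 2.209
v -5.367 -3.292 3.681
v -3.989 -1.231 3.159
v -4.874 -1.945 4.631
v -3.026 -3.435 2.669
v -3.911 -4.149 4.141
v -2.533 -2.088 3.619
v -3.419 -2.802 5.091
f 1 38 17
f 38 12 41
f 17 41 6
f 38 41 17
f 1 17 13
f 17 6 18
f 13 18 2
f 17 18 13
f 1 13 22
f 13 2 23
f 22 23 8
f 13 23 22
f 1 22 34
f 22 8 37
f 34 37 11
f 22 37 34
f 1 34 38
f 34 11 42
f 38 42 12
f 34 42 38
f 2 18 29
f 18 6 32
f 29 32 10
f 18 32 29
f 6 41 19
f 41 12 40
f 19 40 5
f 41 40 19
f 12 42 39
f 42 11 35
f 39 35 3
f 42 35 39
f 11 37 36
f 37 8 24
f 36 24 7
f 37 24 36
f 8 23 28
f 23 2 25
f 28 25 9
f 23 25 28
f 4 30 16
f 30 10 31
f 16 31 5
f 30 31 16
f 4 16 14
f 16 5 15
f 14 15 3
f 16 15 14
f 4 14 21
f 14 3 20
f 21 20 7
f 14 20 21
f 4 21 26
f 21 7 27
f 26 27 9
f 21 27 26
f 4 26 30
f 26 9 33
f 30 33 10
f 26 33 30
f 5 31 19
f 31 10 32
f 19 32 6
f 31 32 19
f 3 15 39
f 15 5 40
f 39 40 12
f 15 40 39
f 7 20 36
f 20 3 35
f 36 35 11
f 20 35 36
f 9 27 28
f 27 7 24
f 28 24 8
f 27 24 28
f 10 33 29
f 33 9 25
f 29 25 2
f 33 25 29
f 44 43 46
f 44 46 45
f 46 43 47
f 46 47 45
f 47 43 48
f 47 48 45
f 48 43 49
f 48 49 45
f 49 43 50
f 49 50 45
f 50 43 51
f 50 51 45
f 51 43 52
f 51 52 45
f 52 43 53
f 52 53 45
f 53 43 54
f 53 54 45
f 54 43 55
f 54 55 45
f 55 43 56
f 55 56 45
f 56 43 57
f 56 57 45
f 57 43 44
f 57 44 45
f 59 61 58
f 62 59 58
f 58 61 60
f 60 62 58
f 59 65 61
f 63 59 62
f 63 65 59
f 61 65 60
f 64 62 60
f 60 65 64
f 64 63 62
f 65 63 64



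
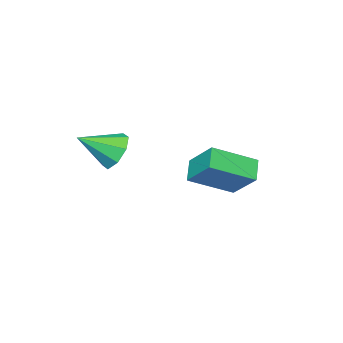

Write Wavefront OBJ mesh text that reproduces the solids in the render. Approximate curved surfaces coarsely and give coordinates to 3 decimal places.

v -2.745 0.756 -1.762
v -3.525 0.238 -1.077
v -2.538 2.086 -0.522
v -3.318 1.568 0.164
v -1.142 -0.388 -0.804
v -1.922 -0.906 -0.118
v -0.935 0.942 0.437
v -1.715 0.424 1.122
v 1.949 -1.479 1.655
v 2.22 -1.934 0.831
v 3.171 -2.401 2.565
v 2.607 -1.303 0.95
v 2.609 -0.775 1.483
v 2.224 -0.66 2.117
v 1.678 -1.024 2.48
v 1.292 -1.656 2.36
v 1.29 -2.184 1.827
v 1.674 -2.299 1.194
f 2 4 1
f 5 2 1
f 1 4 3
f 3 5 1
f 2 8 4
f 6 2 5
f 6 8 2
f 4 8 3
f 7 5 3
f 3 8 7
f 7 6 5
f 8 6 7
f 10 9 12
f 10 12 11
f 12 9 13
f 12 13 11
f 13 9 14
f 13 14 11
f 14 9 15
f 14 15 11
f 15 9 16
f 15 16 11
f 16 9 17
f 16 17 11
f 17 9 18
f 17 18 11
f 18 9 10
f 18 10 11



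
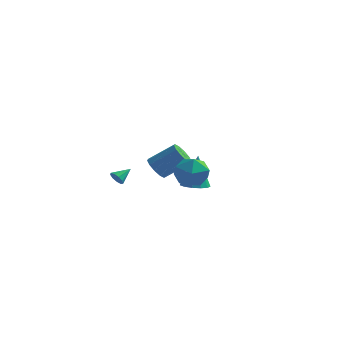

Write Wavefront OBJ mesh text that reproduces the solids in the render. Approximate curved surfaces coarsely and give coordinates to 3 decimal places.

v -3.076 -0.983 -3.524
v -2.681 -1.013 -3.829
v -2.624 -0.197 -3.016
v -2.912 -0.797 -3.958
v -3.22 -0.668 -3.884
v -3.461 -0.686 -3.642
v -3.521 -0.844 -3.344
v -3.374 -1.066 -3.131
v -3.087 -1.25 -3.102
v -2.795 -1.309 -3.27
v -2.635 -1.216 -3.557
v -2.674 3.174 -4.08
v -2.273 3.48 -4.726
v -0.924 4.073 -3.606
v -1.326 3.766 -2.96
v -2.58 3.841 -4.546
v -1.231 4.434 -3.427
v -2.923 3.948 -4.189
v -1.575 4.54 -3.07
v -3.171 3.758 -3.79
v -1.823 4.35 -2.67
v -3.23 3.345 -3.501
v -1.881 3.938 -2.382
v -3.076 2.867 -3.434
v -1.727 3.46 -2.314
v -2.769 2.506 -3.613
v -1.42 3.099 -2.494
v -2.425 2.4 -3.97
v -1.077 2.992 -2.851
v -2.177 2.59 -4.37
v -0.829 3.182 -3.25
v -2.119 3.002 -4.658
v -0.77 3.595 -3.539
v 1.337 -3.416 -1.731
v 1.917 -2.515 -1.701
v 2.723 -4.325 -1.219
v 3.303 -3.424 -1.189
v 2.52 -3.582 -0.473
v 1.663 -3.02 -0.79
v 2.977 -3.82 -2.13
v 2.12 -3.258 -2.447
v 2.93 -2.764 -1.948
v 2.648 -2.617 -0.924
v 1.992 -4.223 -1.996
v 1.71 -4.076 -0.972
v 0.451 1.332 -4.286
v 0.944 1.989 -4.402
v 0.489 1.668 -2.214
v 0.505 2.149 -4.42
v 0.049 2.049 -4.396
v -0.28 1.721 -4.336
v -0.376 1.27 -4.261
v -0.21 0.838 -4.194
v 0.167 0.563 -4.156
v 0.633 0.532 -4.16
v 1.042 0.755 -4.203
v 1.263 1.161 -4.273
v 1.227 1.621 -4.347
f 2 1 4
f 2 4 3
f 4 1 5
f 4 5 3
f 5 1 6
f 5 6 3
f 6 1 7
f 6 7 3
f 7 1 8
f 7 8 3
f 8 1 9
f 8 9 3
f 9 1 10
f 9 10 3
f 10 1 11
f 10 11 3
f 11 1 2
f 11 2 3
f 13 12 16
f 13 16 14
f 14 16 17
f 14 17 15
f 16 12 18
f 16 18 17
f 17 18 19
f 17 19 15
f 18 12 20
f 18 20 19
f 19 20 21
f 19 21 15
f 20 12 22
f 20 22 21
f 21 22 23
f 21 23 15
f 22 12 24
f 22 24 23
f 23 24 25
f 23 25 15
f 24 12 26
f 24 26 25
f 25 26 27
f 25 27 15
f 26 12 28
f 26 28 27
f 27 28 29
f 27 29 15
f 28 12 30
f 28 30 29
f 29 30 31
f 29 31 15
f 30 12 32
f 30 32 31
f 31 32 33
f 31 33 15
f 32 12 13
f 32 13 33
f 33 13 14
f 33 14 15
f 34 45 39
f 34 39 35
f 34 35 41
f 34 41 44
f 34 44 45
f 35 39 43
f 39 45 38
f 45 44 36
f 44 41 40
f 41 35 42
f 37 43 38
f 37 38 36
f 37 36 40
f 37 40 42
f 37 42 43
f 38 43 39
f 36 38 45
f 40 36 44
f 42 40 41
f 43 42 35
f 47 46 49
f 47 49 48
f 49 46 50
f 49 50 48
f 50 46 51
f 50 51 48
f 51 46 52
f 51 52 48
f 52 46 53
f 52 53 48
f 53 46 54
f 53 54 48
f 54 46 55
f 54 55 48
f 55 46 56
f 55 56 48
f 56 46 57
f 56 57 48
f 57 46 58
f 57 58 48
f 58 46 47
f 58 47 48



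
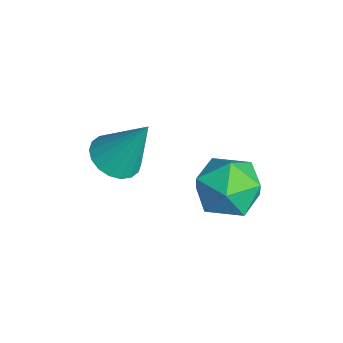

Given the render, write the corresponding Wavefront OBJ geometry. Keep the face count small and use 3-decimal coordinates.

v 0.494 0.316 1.163
v 0.942 0.499 0.948
v 0.786 0.864 2.237
v 0.787 0.672 0.902
v 0.575 0.774 0.908
v 0.346 0.785 0.965
v 0.147 0.703 1.061
v 0.016 0.545 1.177
v -0.02 0.342 1.29
v 0.045 0.133 1.379
v 0.2 -0.039 1.425
v 0.413 -0.141 1.419
v 0.641 -0.152 1.362
v 0.841 -0.071 1.266
v 0.971 0.087 1.15
v 1.008 0.291 1.036
v 0.69 2.824 0.479
v 1.106 2.869 -0.114
v 0.974 1.691 0.594
v 1.39 1.736 0.001
v 1.587 2.079 0.609
v 1.411 2.779 0.538
v 0.669 1.781 -0.058
v 0.493 2.481 -0.129
v 1.093 2.224 -0.446
v 1.66 2.408 -0.033
v 0.42 2.152 0.513
v 0.987 2.336 0.926
f 2 1 4
f 2 4 3
f 4 1 5
f 4 5 3
f 5 1 6
f 5 6 3
f 6 1 7
f 6 7 3
f 7 1 8
f 7 8 3
f 8 1 9
f 8 9 3
f 9 1 10
f 9 10 3
f 10 1 11
f 10 11 3
f 11 1 12
f 11 12 3
f 12 1 13
f 12 13 3
f 13 1 14
f 13 14 3
f 14 1 15
f 14 15 3
f 15 1 16
f 15 16 3
f 16 1 2
f 16 2 3
f 17 28 22
f 17 22 18
f 17 18 24
f 17 24 27
f 17 27 28
f 18 22 26
f 22 28 21
f 28 27 19
f 27 24 23
f 24 18 25
f 20 26 21
f 20 21 19
f 20 19 23
f 20 23 25
f 20 25 26
f 21 26 22
f 19 21 28
f 23 19 27
f 25 23 24
f 26 25 18



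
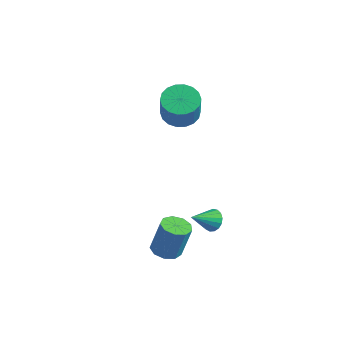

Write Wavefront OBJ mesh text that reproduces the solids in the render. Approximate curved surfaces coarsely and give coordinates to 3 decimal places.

v -1.529 3.636 1.709
v -0.687 3.275 1.156
v 0.15 2.562 2.898
v -0.691 2.924 3.451
v -0.555 3.717 1.274
v 0.283 3.004 3.015
v -0.615 4.143 1.477
v 0.222 3.43 3.219
v -0.857 4.469 1.727
v -0.019 3.756 3.468
v -1.231 4.63 1.973
v -0.394 3.917 3.714
v -1.665 4.594 2.167
v -0.827 3.881 3.908
v -2.071 4.369 2.27
v -1.234 3.656 4.012
v -2.37 3.998 2.262
v -1.533 3.285 4.004
v -2.503 3.556 2.145
v -1.665 2.843 3.886
v -2.442 3.13 1.941
v -1.605 2.417 3.683
v -2.201 2.804 1.692
v -1.363 2.091 3.433
v -1.826 2.643 1.446
v -0.989 1.93 3.187
v -1.393 2.679 1.252
v -0.555 1.966 2.993
v -0.986 2.904 1.148
v -0.149 2.191 2.89
v 2.782 -1.105 -4.433
v 3.465 -0.652 -4.658
v 3.881 -0.302 -2.692
v 3.198 -0.755 -2.467
v 2.999 -0.305 -4.621
v 3.416 0.045 -2.655
v 2.432 -0.333 -4.496
v 2.848 0.017 -2.53
v 2.029 -0.722 -4.342
v 2.445 -0.372 -2.376
v 1.978 -1.29 -4.23
v 2.394 -0.94 -2.264
v 2.303 -1.772 -4.213
v 2.719 -1.422 -2.247
v 2.852 -1.941 -4.299
v 3.268 -1.592 -2.333
v 3.369 -1.72 -4.448
v 3.785 -1.37 -2.482
v 3.611 -1.21 -4.59
v 4.027 -0.861 -2.623
v 2.894 1.995 -3.657
v 3.188 2.307 -3.078
v 2.706 0.665 -2.843
v 2.852 2.374 -3.046
v 2.525 2.355 -3.154
v 2.283 2.253 -3.377
v 2.181 2.091 -3.664
v 2.242 1.908 -3.95
v 2.453 1.745 -4.168
v 2.765 1.638 -4.269
v 3.107 1.614 -4.23
v 3.4 1.677 -4.059
v 3.577 1.812 -3.797
v 3.598 1.99 -3.502
v 3.457 2.168 -3.243
f 2 1 5
f 2 5 3
f 3 5 6
f 3 6 4
f 5 1 7
f 5 7 6
f 6 7 8
f 6 8 4
f 7 1 9
f 7 9 8
f 8 9 10
f 8 10 4
f 9 1 11
f 9 11 10
f 10 11 12
f 10 12 4
f 11 1 13
f 11 13 12
f 12 13 14
f 12 14 4
f 13 1 15
f 13 15 14
f 14 15 16
f 14 16 4
f 15 1 17
f 15 17 16
f 16 17 18
f 16 18 4
f 17 1 19
f 17 19 18
f 18 19 20
f 18 20 4
f 19 1 21
f 19 21 20
f 20 21 22
f 20 22 4
f 21 1 23
f 21 23 22
f 22 23 24
f 22 24 4
f 23 1 25
f 23 25 24
f 24 25 26
f 24 26 4
f 25 1 27
f 25 27 26
f 26 27 28
f 26 28 4
f 27 1 29
f 27 29 28
f 28 29 30
f 28 30 4
f 29 1 2
f 29 2 30
f 30 2 3
f 30 3 4
f 32 31 35
f 32 35 33
f 33 35 36
f 33 36 34
f 35 31 37
f 35 37 36
f 36 37 38
f 36 38 34
f 37 31 39
f 37 39 38
f 38 39 40
f 38 40 34
f 39 31 41
f 39 41 40
f 40 41 42
f 40 42 34
f 41 31 43
f 41 43 42
f 42 43 44
f 42 44 34
f 43 31 45
f 43 45 44
f 44 45 46
f 44 46 34
f 45 31 47
f 45 47 46
f 46 47 48
f 46 48 34
f 47 31 49
f 47 49 48
f 48 49 50
f 48 50 34
f 49 31 32
f 49 32 50
f 50 32 33
f 50 33 34
f 52 51 54
f 52 54 53
f 54 51 55
f 54 55 53
f 55 51 56
f 55 56 53
f 56 51 57
f 56 57 53
f 57 51 58
f 57 58 53
f 58 51 59
f 58 59 53
f 59 51 60
f 59 60 53
f 60 51 61
f 60 61 53
f 61 51 62
f 61 62 53
f 62 51 63
f 62 63 53
f 63 51 64
f 63 64 53
f 64 51 65
f 64 65 53
f 65 51 52
f 65 52 53



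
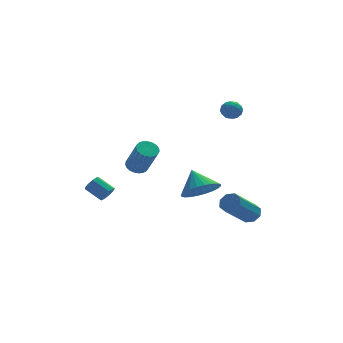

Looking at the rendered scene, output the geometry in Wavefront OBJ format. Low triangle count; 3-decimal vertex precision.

v 2.847 3.687 3.731
v 3.258 4.179 3.753
v 3.642 3.021 3.747
v 4.053 3.513 3.769
v 3.679 3.386 4.273
v 3.187 3.797 4.264
v 3.713 3.403 3.236
v 3.221 3.814 3.227
v 3.794 4.003 3.447
v 3.772 3.992 4.088
v 3.128 3.208 3.412
v 3.106 3.197 4.053
v 2.982 3.992 3.741
v 3.918 3.208 3.759
v 3.697 3.134 4.056
v 3.939 3.423 4.069
v 2.941 3.767 4.041
v 3.182 4.056 4.054
v 3.43 3.59 4.36
v 3.718 3.144 3.446
v 3.959 3.433 3.459
v 2.961 3.777 3.431
v 3.203 4.066 3.444
v 3.47 3.61 3.14
v 3.539 4.177 3.574
v 4.007 3.786 3.583
v 3.807 3.721 3.27
v 3.518 3.963 3.264
v 3.526 4.171 3.951
v 3.994 3.779 3.96
v 3.774 3.705 4.256
v 3.485 3.947 4.251
v 3.841 4.068 3.771
v 2.906 3.421 3.54
v 3.374 3.029 3.549
v 3.415 3.253 3.249
v 3.126 3.495 3.244
v 2.893 3.414 3.917
v 3.361 3.023 3.926
v 3.382 3.237 4.236
v 3.093 3.479 4.23
v 3.059 3.132 3.729
v -3.357 2.903 -1.463
v -2.947 3.073 -1.156
v -3.672 3.728 -0.55
v -4.083 3.557 -0.857
v -2.988 3.296 -1.447
v -3.714 3.951 -0.841
v -3.202 3.336 -1.746
v -3.928 3.991 -1.139
v -3.489 3.173 -1.912
v -4.214 3.827 -1.306
v -3.714 2.883 -1.868
v -4.439 3.538 -1.262
v -3.772 2.603 -1.635
v -4.497 3.257 -1.029
v -3.636 2.462 -1.321
v -4.362 3.117 -0.715
v -3.37 2.528 -1.074
v -4.095 3.183 -0.468
v -3.098 2.769 -1.009
v -3.823 3.424 -0.402
v -1.55 4.126 -0.089
v -0.955 4.02 -0.299
v -0.554 3.068 1.319
v -1.15 3.174 1.529
v -0.928 4.252 -0.17
v -0.527 3.299 1.449
v -1.008 4.461 -0.026
v -0.608 3.508 1.592
v -1.183 4.612 0.106
v -0.782 3.66 1.724
v -1.42 4.68 0.205
v -1.02 3.727 1.823
v -1.681 4.652 0.253
v -1.28 3.699 1.871
v -1.918 4.533 0.241
v -1.518 3.58 1.859
v -2.093 4.343 0.173
v -1.692 3.391 1.791
v -2.173 4.117 0.059
v -1.772 3.164 1.677
v -2.146 3.891 -0.08
v -1.745 2.939 1.538
v -2.015 3.707 -0.221
v -1.615 2.754 1.397
v -1.805 3.595 -0.339
v -1.404 2.642 1.279
v -1.55 3.575 -0.414
v -1.149 2.622 1.204
v -1.296 3.65 -0.433
v -0.895 2.697 1.186
v -1.085 3.808 -0.392
v -0.684 2.855 1.226
v 3.044 -1.814 -1.301
v 3.353 -1.552 -0.82
v 2.026 -2.564 0.583
v 1.716 -2.826 0.101
v 2.985 -1.281 -0.972
v 1.658 -2.292 0.431
v 2.651 -1.322 -1.317
v 1.324 -2.333 0.086
v 2.547 -1.651 -1.653
v 1.22 -2.662 -0.25
v 2.734 -2.076 -1.783
v 1.407 -3.088 -0.38
v 3.102 -2.348 -1.631
v 1.775 -3.359 -0.228
v 3.436 -2.307 -1.286
v 2.109 -3.318 0.117
v 3.54 -1.978 -0.95
v 2.213 -2.989 0.453
v 0.305 -2.556 0.971
v 1.269 -2.145 0.815
v 0.055 -1.584 1.989
v 1.043 -1.924 0.548
v 0.705 -1.799 0.346
v 0.305 -1.79 0.239
v -0.094 -1.897 0.243
v -0.433 -2.104 0.358
v -0.659 -2.381 0.567
v -0.739 -2.684 0.837
v -0.66 -2.967 1.127
v -0.434 -3.188 1.394
v -0.095 -3.313 1.596
v 0.304 -3.323 1.703
v 0.704 -3.216 1.698
v 1.043 -3.008 1.583
v 1.269 -2.732 1.375
v 1.349 -2.429 1.105
f 1 38 17
f 38 12 41
f 17 41 6
f 38 41 17
f 1 17 13
f 17 6 18
f 13 18 2
f 17 18 13
f 1 13 22
f 13 2 23
f 22 23 8
f 13 23 22
f 1 22 34
f 22 8 37
f 34 37 11
f 22 37 34
f 1 34 38
f 34 11 42
f 38 42 12
f 34 42 38
f 2 18 29
f 18 6 32
f 29 32 10
f 18 32 29
f 6 41 19
f 41 12 40
f 19 40 5
f 41 40 19
f 12 42 39
f 42 11 35
f 39 35 3
f 42 35 39
f 11 37 36
f 37 8 24
f 36 24 7
f 37 24 36
f 8 23 28
f 23 2 25
f 28 25 9
f 23 25 28
f 4 30 16
f 30 10 31
f 16 31 5
f 30 31 16
f 4 16 14
f 16 5 15
f 14 15 3
f 16 15 14
f 4 14 21
f 14 3 20
f 21 20 7
f 14 20 21
f 4 21 26
f 21 7 27
f 26 27 9
f 21 27 26
f 4 26 30
f 26 9 33
f 30 33 10
f 26 33 30
f 5 31 19
f 31 10 32
f 19 32 6
f 31 32 19
f 3 15 39
f 15 5 40
f 39 40 12
f 15 40 39
f 7 20 36
f 20 3 35
f 36 35 11
f 20 35 36
f 9 27 28
f 27 7 24
f 28 24 8
f 27 24 28
f 10 33 29
f 33 9 25
f 29 25 2
f 33 25 29
f 44 43 47
f 44 47 45
f 45 47 48
f 45 48 46
f 47 43 49
f 47 49 48
f 48 49 50
f 48 50 46
f 49 43 51
f 49 51 50
f 50 51 52
f 50 52 46
f 51 43 53
f 51 53 52
f 52 53 54
f 52 54 46
f 53 43 55
f 53 55 54
f 54 55 56
f 54 56 46
f 55 43 57
f 55 57 56
f 56 57 58
f 56 58 46
f 57 43 59
f 57 59 58
f 58 59 60
f 58 60 46
f 59 43 61
f 59 61 60
f 60 61 62
f 60 62 46
f 61 43 44
f 61 44 62
f 62 44 45
f 62 45 46
f 64 63 67
f 64 67 65
f 65 67 68
f 65 68 66
f 67 63 69
f 67 69 68
f 68 69 70
f 68 70 66
f 69 63 71
f 69 71 70
f 70 71 72
f 70 72 66
f 71 63 73
f 71 73 72
f 72 73 74
f 72 74 66
f 73 63 75
f 73 75 74
f 74 75 76
f 74 76 66
f 75 63 77
f 75 77 76
f 76 77 78
f 76 78 66
f 77 63 79
f 77 79 78
f 78 79 80
f 78 80 66
f 79 63 81
f 79 81 80
f 80 81 82
f 80 82 66
f 81 63 83
f 81 83 82
f 82 83 84
f 82 84 66
f 83 63 85
f 83 85 84
f 84 85 86
f 84 86 66
f 85 63 87
f 85 87 86
f 86 87 88
f 86 88 66
f 87 63 89
f 87 89 88
f 88 89 90
f 88 90 66
f 89 63 91
f 89 91 90
f 90 91 92
f 90 92 66
f 91 63 93
f 91 93 92
f 92 93 94
f 92 94 66
f 93 63 64
f 93 64 94
f 94 64 65
f 94 65 66
f 96 95 99
f 96 99 97
f 97 99 100
f 97 100 98
f 99 95 101
f 99 101 100
f 100 101 102
f 100 102 98
f 101 95 103
f 101 103 102
f 102 103 104
f 102 104 98
f 103 95 105
f 103 105 104
f 104 105 106
f 104 106 98
f 105 95 107
f 105 107 106
f 106 107 108
f 106 108 98
f 107 95 109
f 107 109 108
f 108 109 110
f 108 110 98
f 109 95 111
f 109 111 110
f 110 111 112
f 110 112 98
f 111 95 96
f 111 96 112
f 112 96 97
f 112 97 98
f 114 113 116
f 114 116 115
f 116 113 117
f 116 117 115
f 117 113 118
f 117 118 115
f 118 113 119
f 118 119 115
f 119 113 120
f 119 120 115
f 120 113 121
f 120 121 115
f 121 113 122
f 121 122 115
f 122 113 123
f 122 123 115
f 123 113 124
f 123 124 115
f 124 113 125
f 124 125 115
f 125 113 126
f 125 126 115
f 126 113 127
f 126 127 115
f 127 113 128
f 127 128 115
f 128 113 129
f 128 129 115
f 129 113 130
f 129 130 115
f 130 113 114
f 130 114 115



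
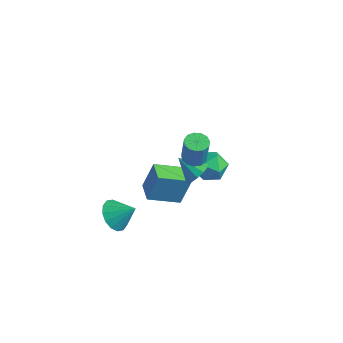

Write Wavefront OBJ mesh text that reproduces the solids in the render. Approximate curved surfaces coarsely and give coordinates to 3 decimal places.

v 1.037 0.174 2.259
v 1.662 0.328 2.173
v 1.889 0.26 3.695
v 1.263 0.106 3.781
v 1.483 0.644 2.214
v 1.709 0.576 3.736
v 1.162 0.812 2.269
v 1.388 0.744 3.791
v 0.801 0.777 2.321
v 1.028 0.709 3.843
v 0.515 0.55 2.354
v 0.742 0.482 3.875
v 0.395 0.204 2.356
v 0.621 0.136 3.878
v 0.478 -0.151 2.328
v 0.705 -0.219 3.849
v 0.739 -0.404 2.278
v 0.965 -0.471 3.799
v 1.094 -0.472 2.222
v 1.321 -0.54 3.743
v 1.431 -0.336 2.178
v 1.658 -0.404 3.699
v 1.643 -0.038 2.159
v 1.87 -0.106 3.681
v -2.981 0.719 -3.702
v -2.711 1.311 -2.045
v -1.869 2.105 -4.378
v -1.6 2.696 -2.721
v -2 -0.016 -3.599
v -1.731 0.575 -1.942
v -0.889 1.369 -4.275
v -0.619 1.961 -2.618
v 0.869 0.63 0.31
v 1.378 0.513 0.902
v -0.169 0.37 1.15
v 1.275 0.946 0.91
v 1.043 1.279 0.726
v 0.755 1.406 0.411
v 0.504 1.286 0.063
v 0.368 0.959 -0.206
v 0.392 0.527 -0.311
v 0.566 0.128 -0.219
v 0.837 -0.111 0.041
v 1.118 -0.115 0.386
v 1.319 0.118 0.707
v -0.654 4.182 -3.207
v 0.08 3.445 -3.189
v -1.38 3.495 -1.851
v -0.646 2.758 -1.833
v -0.4 3.742 -1.602
v 0.049 4.167 -2.44
v -1.349 2.773 -2.6
v -0.9 3.198 -3.438
v -0.349 2.574 -2.813
v 0.237 3.173 -2.196
v -1.537 3.767 -2.844
v -0.951 4.366 -2.227
v -2.611 -1.829 -3.948
v -1.899 -1.982 -4.619
v -1.649 -1.291 -3.052
v -2.073 -1.51 -4.716
v -2.392 -1.124 -4.607
v -2.769 -0.926 -4.321
v -3.103 -0.971 -3.936
v -3.306 -1.245 -3.553
v -3.322 -1.676 -3.277
v -3.148 -2.148 -3.18
v -2.829 -2.535 -3.289
v -2.453 -2.732 -3.574
v -2.118 -2.688 -3.96
v -1.915 -2.414 -4.342
f 2 1 5
f 2 5 3
f 3 5 6
f 3 6 4
f 5 1 7
f 5 7 6
f 6 7 8
f 6 8 4
f 7 1 9
f 7 9 8
f 8 9 10
f 8 10 4
f 9 1 11
f 9 11 10
f 10 11 12
f 10 12 4
f 11 1 13
f 11 13 12
f 12 13 14
f 12 14 4
f 13 1 15
f 13 15 14
f 14 15 16
f 14 16 4
f 15 1 17
f 15 17 16
f 16 17 18
f 16 18 4
f 17 1 19
f 17 19 18
f 18 19 20
f 18 20 4
f 19 1 21
f 19 21 20
f 20 21 22
f 20 22 4
f 21 1 23
f 21 23 22
f 22 23 24
f 22 24 4
f 23 1 2
f 23 2 24
f 24 2 3
f 24 3 4
f 26 28 25
f 29 26 25
f 25 28 27
f 27 29 25
f 26 32 28
f 30 26 29
f 30 32 26
f 28 32 27
f 31 29 27
f 27 32 31
f 31 30 29
f 32 30 31
f 34 33 36
f 34 36 35
f 36 33 37
f 36 37 35
f 37 33 38
f 37 38 35
f 38 33 39
f 38 39 35
f 39 33 40
f 39 40 35
f 40 33 41
f 40 41 35
f 41 33 42
f 41 42 35
f 42 33 43
f 42 43 35
f 43 33 44
f 43 44 35
f 44 33 45
f 44 45 35
f 45 33 34
f 45 34 35
f 46 57 51
f 46 51 47
f 46 47 53
f 46 53 56
f 46 56 57
f 47 51 55
f 51 57 50
f 57 56 48
f 56 53 52
f 53 47 54
f 49 55 50
f 49 50 48
f 49 48 52
f 49 52 54
f 49 54 55
f 50 55 51
f 48 50 57
f 52 48 56
f 54 52 53
f 55 54 47
f 59 58 61
f 59 61 60
f 61 58 62
f 61 62 60
f 62 58 63
f 62 63 60
f 63 58 64
f 63 64 60
f 64 58 65
f 64 65 60
f 65 58 66
f 65 66 60
f 66 58 67
f 66 67 60
f 67 58 68
f 67 68 60
f 68 58 69
f 68 69 60
f 69 58 70
f 69 70 60
f 70 58 71
f 70 71 60
f 71 58 59
f 71 59 60



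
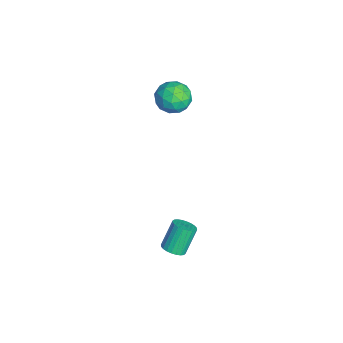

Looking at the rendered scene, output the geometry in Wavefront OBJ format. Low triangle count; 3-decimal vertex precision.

v 2.577 -2.664 -4.421
v 3.033 -3.073 -4.006
v 2.339 -2.346 -2.525
v 1.883 -1.936 -2.939
v 3.192 -2.836 -4.047
v 2.498 -2.109 -2.566
v 3.258 -2.573 -4.146
v 2.564 -1.846 -2.665
v 3.22 -2.323 -4.286
v 2.526 -1.596 -2.805
v 3.084 -2.126 -4.447
v 2.39 -1.398 -2.966
v 2.871 -2.01 -4.604
v 2.177 -1.283 -3.123
v 2.614 -1.994 -4.732
v 1.919 -1.266 -3.251
v 2.35 -2.079 -4.814
v 1.656 -1.352 -3.333
v 2.121 -2.254 -4.835
v 1.427 -1.527 -3.354
v 1.962 -2.491 -4.794
v 1.268 -1.764 -3.313
v 1.896 -2.754 -4.695
v 1.202 -2.027 -3.214
v 1.934 -3.004 -4.555
v 1.24 -2.277 -3.074
v 2.07 -3.202 -4.394
v 1.376 -2.474 -2.913
v 2.283 -3.317 -4.237
v 1.589 -2.59 -2.756
v 2.541 -3.334 -4.109
v 1.846 -2.606 -2.628
v 2.804 -3.248 -4.027
v 2.11 -2.521 -2.546
v -3.638 -1.104 2.903
v -3.006 -1.163 3.858
v -4.134 -2.877 3.122
v -3.502 -2.936 4.077
v -4.456 -2.301 4.059
v -4.149 -1.205 3.924
v -2.991 -2.835 3.056
v -2.684 -1.739 2.921
v -2.606 -2.233 3.952
v -3.512 -1.903 4.572
v -3.628 -2.137 2.408
v -4.534 -1.807 3.028
v -3.278 -0.978 3.361
v -3.862 -3.062 3.619
v -4.422 -2.689 3.609
v -4.051 -2.724 4.169
v -3.95 -1.002 3.4
v -3.579 -1.037 3.961
v -4.431 -1.706 4.08
v -3.561 -3.003 3.019
v -3.19 -3.038 3.58
v -3.089 -1.316 2.811
v -2.718 -1.351 3.371
v -2.709 -2.334 2.9
v -2.672 -1.641 3.978
v -2.964 -2.684 4.106
v -2.663 -2.624 3.507
v -2.483 -1.98 3.427
v -3.204 -1.447 4.342
v -3.496 -2.49 4.471
v -4.057 -2.116 4.461
v -3.876 -1.472 4.381
v -2.969 -2.076 4.398
v -3.644 -1.55 2.509
v -3.936 -2.593 2.638
v -3.264 -2.568 2.599
v -3.083 -1.924 2.519
v -4.176 -1.356 2.874
v -4.468 -2.399 3.002
v -4.657 -2.06 3.553
v -4.477 -1.416 3.473
v -4.171 -1.964 2.582
f 2 1 5
f 2 5 3
f 3 5 6
f 3 6 4
f 5 1 7
f 5 7 6
f 6 7 8
f 6 8 4
f 7 1 9
f 7 9 8
f 8 9 10
f 8 10 4
f 9 1 11
f 9 11 10
f 10 11 12
f 10 12 4
f 11 1 13
f 11 13 12
f 12 13 14
f 12 14 4
f 13 1 15
f 13 15 14
f 14 15 16
f 14 16 4
f 15 1 17
f 15 17 16
f 16 17 18
f 16 18 4
f 17 1 19
f 17 19 18
f 18 19 20
f 18 20 4
f 19 1 21
f 19 21 20
f 20 21 22
f 20 22 4
f 21 1 23
f 21 23 22
f 22 23 24
f 22 24 4
f 23 1 25
f 23 25 24
f 24 25 26
f 24 26 4
f 25 1 27
f 25 27 26
f 26 27 28
f 26 28 4
f 27 1 29
f 27 29 28
f 28 29 30
f 28 30 4
f 29 1 31
f 29 31 30
f 30 31 32
f 30 32 4
f 31 1 33
f 31 33 32
f 32 33 34
f 32 34 4
f 33 1 2
f 33 2 34
f 34 2 3
f 34 3 4
f 35 72 51
f 72 46 75
f 51 75 40
f 72 75 51
f 35 51 47
f 51 40 52
f 47 52 36
f 51 52 47
f 35 47 56
f 47 36 57
f 56 57 42
f 47 57 56
f 35 56 68
f 56 42 71
f 68 71 45
f 56 71 68
f 35 68 72
f 68 45 76
f 72 76 46
f 68 76 72
f 36 52 63
f 52 40 66
f 63 66 44
f 52 66 63
f 40 75 53
f 75 46 74
f 53 74 39
f 75 74 53
f 46 76 73
f 76 45 69
f 73 69 37
f 76 69 73
f 45 71 70
f 71 42 58
f 70 58 41
f 71 58 70
f 42 57 62
f 57 36 59
f 62 59 43
f 57 59 62
f 38 64 50
f 64 44 65
f 50 65 39
f 64 65 50
f 38 50 48
f 50 39 49
f 48 49 37
f 50 49 48
f 38 48 55
f 48 37 54
f 55 54 41
f 48 54 55
f 38 55 60
f 55 41 61
f 60 61 43
f 55 61 60
f 38 60 64
f 60 43 67
f 64 67 44
f 60 67 64
f 39 65 53
f 65 44 66
f 53 66 40
f 65 66 53
f 37 49 73
f 49 39 74
f 73 74 46
f 49 74 73
f 41 54 70
f 54 37 69
f 70 69 45
f 54 69 70
f 43 61 62
f 61 41 58
f 62 58 42
f 61 58 62
f 44 67 63
f 67 43 59
f 63 59 36
f 67 59 63



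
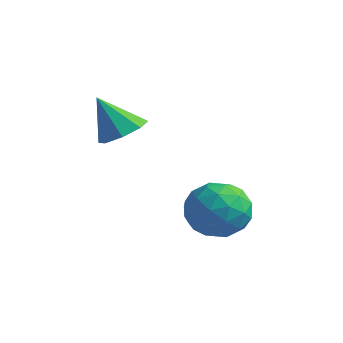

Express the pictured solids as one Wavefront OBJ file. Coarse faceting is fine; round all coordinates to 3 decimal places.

v 2.047 -0.846 -1.761
v 3.152 -0.839 -1.549
v 2.308 -2.061 -3.091
v 3.413 -2.054 -2.879
v 2.701 -2.503 -2.134
v 2.539 -1.752 -1.312
v 2.921 -1.148 -3.328
v 2.759 -0.397 -2.506
v 3.692 -1.026 -2.518
v 3.556 -1.864 -1.78
v 1.904 -1.036 -2.86
v 1.768 -1.874 -2.122
v 2.576 -0.736 -1.538
v 2.884 -2.164 -3.102
v 2.465 -2.428 -2.664
v 3.114 -2.424 -2.539
v 2.216 -1.273 -1.398
v 2.866 -1.269 -1.274
v 2.6 -2.247 -1.618
v 2.594 -1.631 -3.366
v 3.244 -1.627 -3.242
v 2.346 -0.476 -2.101
v 2.995 -0.472 -1.976
v 2.86 -0.653 -3.022
v 3.543 -0.842 -1.983
v 3.697 -1.556 -2.765
v 3.408 -1.023 -3.029
v 3.313 -0.582 -2.546
v 3.463 -1.334 -1.549
v 3.617 -2.048 -2.331
v 3.198 -2.312 -1.893
v 3.103 -1.871 -1.41
v 3.781 -1.444 -2.119
v 1.843 -0.852 -2.309
v 1.997 -1.566 -3.091
v 2.357 -1.029 -3.23
v 2.262 -0.588 -2.747
v 1.763 -1.344 -1.875
v 1.917 -2.058 -2.657
v 2.147 -2.318 -2.094
v 2.052 -1.877 -1.611
v 1.679 -1.456 -2.521
v -0.369 -2.355 0.316
v 0.404 -2.386 0.715
v -1.091 -2.765 1.684
v 0.124 -1.783 0.747
v -0.444 -1.515 0.528
v -0.969 -1.739 0.184
v -1.142 -2.325 -0.083
v -0.862 -2.928 -0.115
v -0.293 -3.196 0.105
v 0.231 -2.972 0.448
f 1 38 17
f 38 12 41
f 17 41 6
f 38 41 17
f 1 17 13
f 17 6 18
f 13 18 2
f 17 18 13
f 1 13 22
f 13 2 23
f 22 23 8
f 13 23 22
f 1 22 34
f 22 8 37
f 34 37 11
f 22 37 34
f 1 34 38
f 34 11 42
f 38 42 12
f 34 42 38
f 2 18 29
f 18 6 32
f 29 32 10
f 18 32 29
f 6 41 19
f 41 12 40
f 19 40 5
f 41 40 19
f 12 42 39
f 42 11 35
f 39 35 3
f 42 35 39
f 11 37 36
f 37 8 24
f 36 24 7
f 37 24 36
f 8 23 28
f 23 2 25
f 28 25 9
f 23 25 28
f 4 30 16
f 30 10 31
f 16 31 5
f 30 31 16
f 4 16 14
f 16 5 15
f 14 15 3
f 16 15 14
f 4 14 21
f 14 3 20
f 21 20 7
f 14 20 21
f 4 21 26
f 21 7 27
f 26 27 9
f 21 27 26
f 4 26 30
f 26 9 33
f 30 33 10
f 26 33 30
f 5 31 19
f 31 10 32
f 19 32 6
f 31 32 19
f 3 15 39
f 15 5 40
f 39 40 12
f 15 40 39
f 7 20 36
f 20 3 35
f 36 35 11
f 20 35 36
f 9 27 28
f 27 7 24
f 28 24 8
f 27 24 28
f 10 33 29
f 33 9 25
f 29 25 2
f 33 25 29
f 44 43 46
f 44 46 45
f 46 43 47
f 46 47 45
f 47 43 48
f 47 48 45
f 48 43 49
f 48 49 45
f 49 43 50
f 49 50 45
f 50 43 51
f 50 51 45
f 51 43 52
f 51 52 45
f 52 43 44
f 52 44 45

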